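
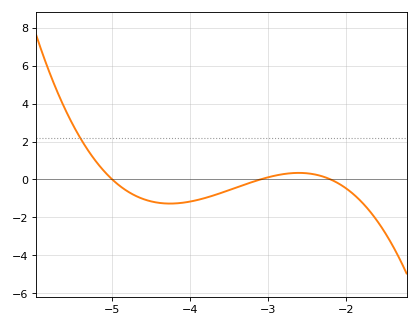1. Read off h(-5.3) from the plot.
1.47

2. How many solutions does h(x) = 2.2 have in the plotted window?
1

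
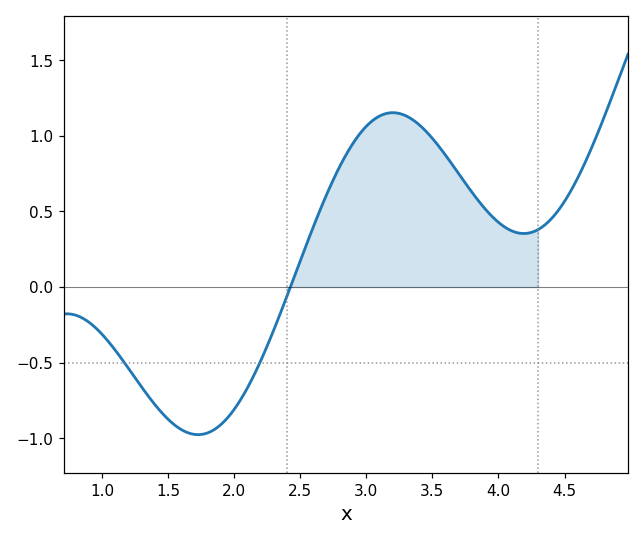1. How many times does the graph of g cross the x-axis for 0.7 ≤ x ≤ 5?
1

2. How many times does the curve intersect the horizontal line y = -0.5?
2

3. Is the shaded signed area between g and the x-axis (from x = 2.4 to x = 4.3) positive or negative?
positive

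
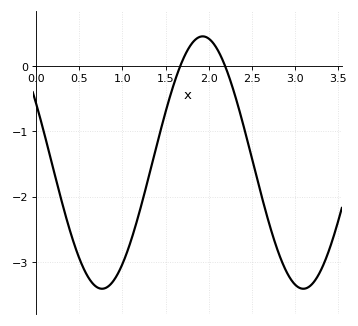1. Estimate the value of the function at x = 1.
-3.03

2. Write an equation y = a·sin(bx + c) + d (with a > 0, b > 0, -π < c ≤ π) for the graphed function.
y = 1.93sin(2.69x + 2.66) - 1.48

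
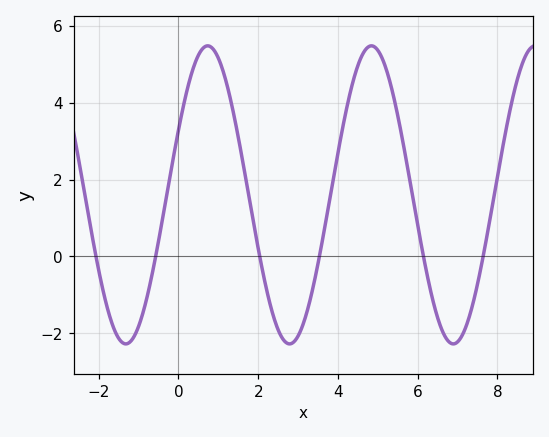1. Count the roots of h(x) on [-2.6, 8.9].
6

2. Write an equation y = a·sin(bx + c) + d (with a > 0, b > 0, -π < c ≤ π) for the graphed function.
y = 3.88sin(1.5x + 0.45) + 1.6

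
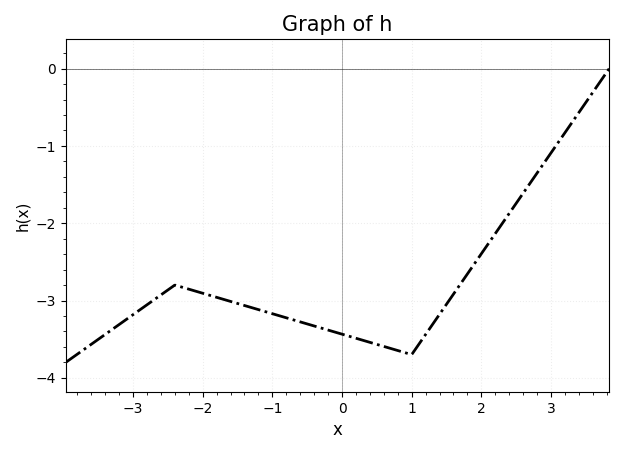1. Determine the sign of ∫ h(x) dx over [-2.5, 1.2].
negative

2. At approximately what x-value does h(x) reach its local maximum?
-2.4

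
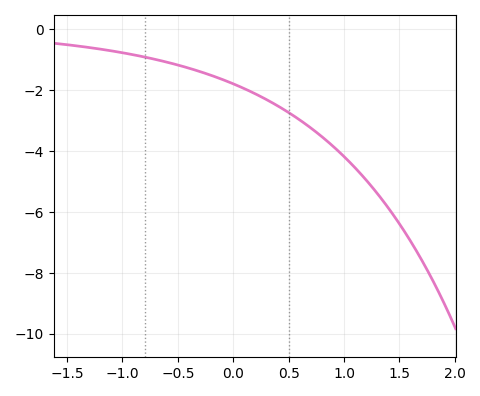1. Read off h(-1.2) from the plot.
-0.662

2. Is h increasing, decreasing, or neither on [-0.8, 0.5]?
decreasing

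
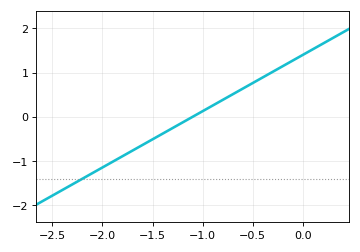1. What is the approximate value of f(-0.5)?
0.762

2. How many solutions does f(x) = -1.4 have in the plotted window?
1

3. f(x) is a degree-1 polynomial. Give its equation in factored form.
y = 1.27(x + 1.1)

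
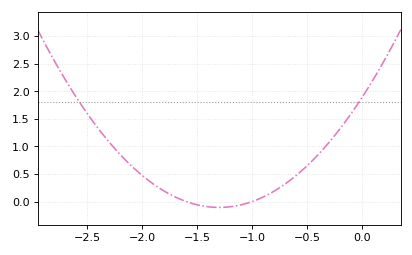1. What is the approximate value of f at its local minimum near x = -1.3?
-0.106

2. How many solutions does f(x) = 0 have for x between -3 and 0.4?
2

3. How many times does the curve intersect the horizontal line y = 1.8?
2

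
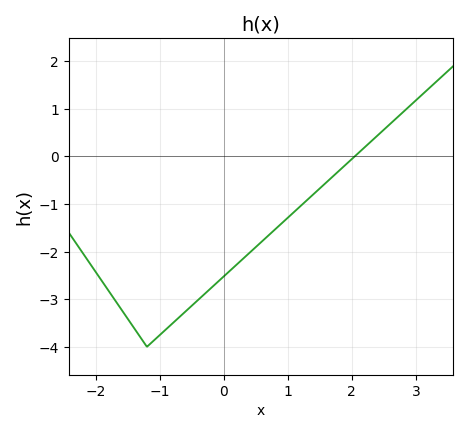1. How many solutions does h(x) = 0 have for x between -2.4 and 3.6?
1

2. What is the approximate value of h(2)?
-0.054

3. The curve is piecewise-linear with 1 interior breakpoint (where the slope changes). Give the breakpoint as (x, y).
(-1.2, -4)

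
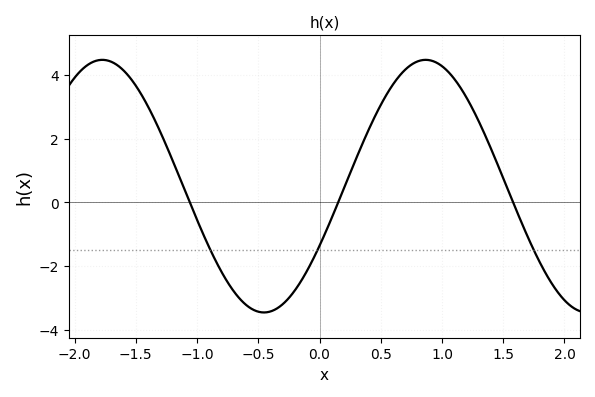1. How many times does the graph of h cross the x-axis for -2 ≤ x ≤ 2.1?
3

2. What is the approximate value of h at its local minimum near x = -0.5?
-3.4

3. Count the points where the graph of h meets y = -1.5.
3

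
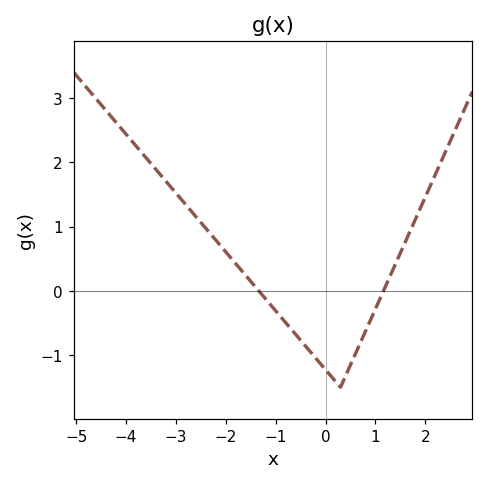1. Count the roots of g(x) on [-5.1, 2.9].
2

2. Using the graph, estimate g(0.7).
-0.8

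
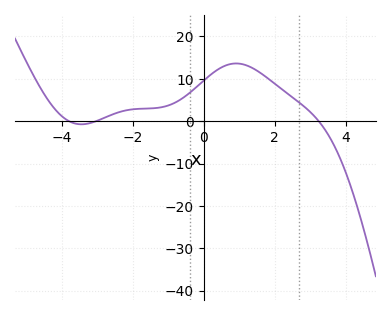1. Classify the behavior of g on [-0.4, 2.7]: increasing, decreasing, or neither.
neither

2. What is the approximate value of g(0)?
9.58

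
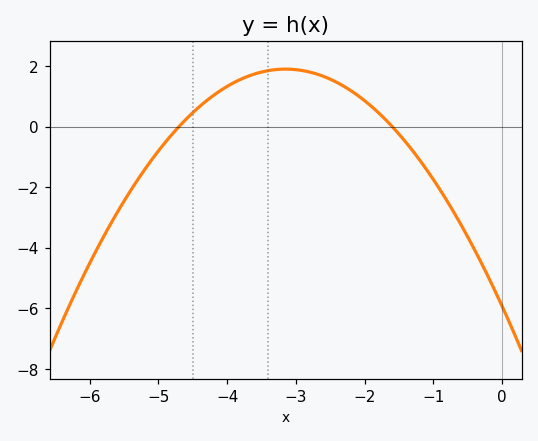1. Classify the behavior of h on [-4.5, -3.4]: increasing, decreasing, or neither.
increasing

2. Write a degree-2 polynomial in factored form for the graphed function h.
y = -0.79(x + 4.7)(x + 1.6)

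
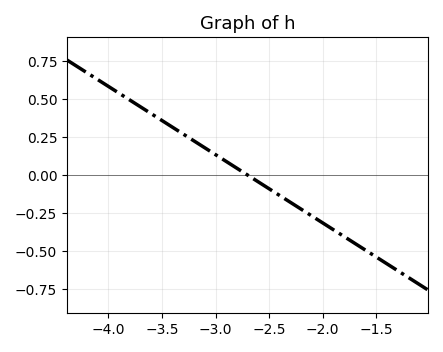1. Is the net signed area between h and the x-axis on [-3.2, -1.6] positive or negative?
negative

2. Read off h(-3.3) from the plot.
0.26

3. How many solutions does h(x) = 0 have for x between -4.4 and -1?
1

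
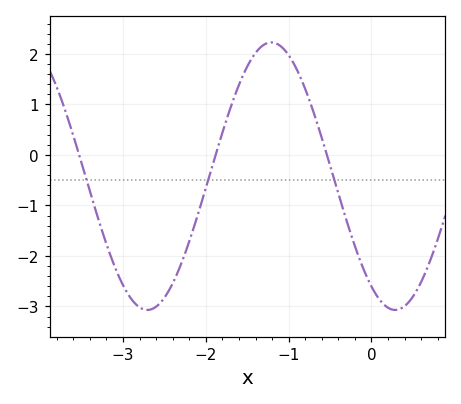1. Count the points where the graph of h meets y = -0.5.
3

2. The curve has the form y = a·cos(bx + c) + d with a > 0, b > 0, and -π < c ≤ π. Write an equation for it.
y = 2.65cos(2.1x + 2.54) - 0.42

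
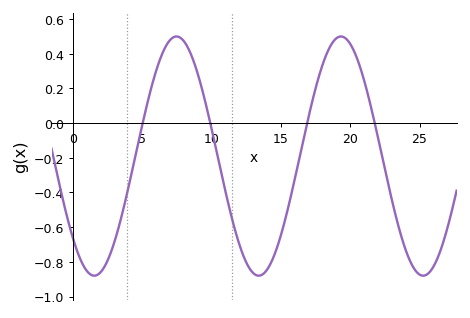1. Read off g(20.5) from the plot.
0.372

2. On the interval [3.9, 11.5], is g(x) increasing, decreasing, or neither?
neither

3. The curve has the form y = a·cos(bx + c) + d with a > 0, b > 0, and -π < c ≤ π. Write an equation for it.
y = 0.69cos(0.53x + 2.32) - 0.19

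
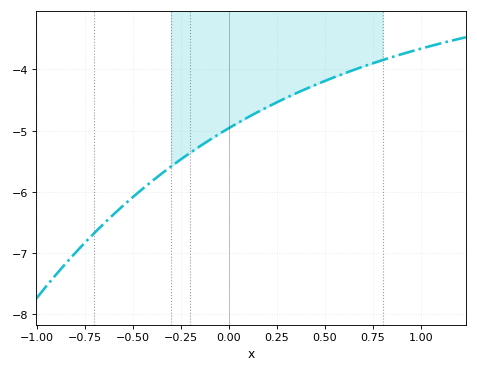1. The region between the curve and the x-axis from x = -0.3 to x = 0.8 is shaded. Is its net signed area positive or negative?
negative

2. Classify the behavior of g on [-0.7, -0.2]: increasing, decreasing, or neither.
increasing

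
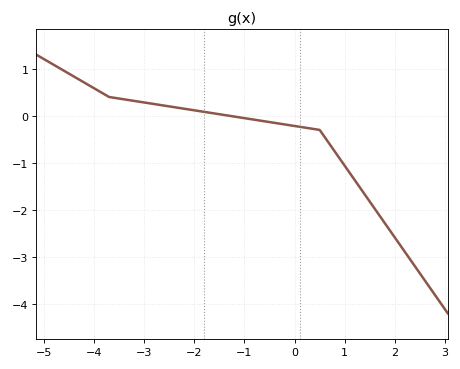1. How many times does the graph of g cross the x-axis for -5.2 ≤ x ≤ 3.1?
1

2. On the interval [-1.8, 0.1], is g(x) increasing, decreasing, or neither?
decreasing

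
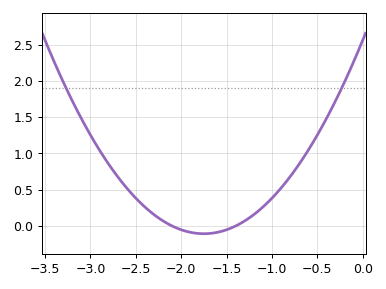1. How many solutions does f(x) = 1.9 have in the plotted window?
2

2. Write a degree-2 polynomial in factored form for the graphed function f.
y = 0.87(x + 2.1)(x + 1.4)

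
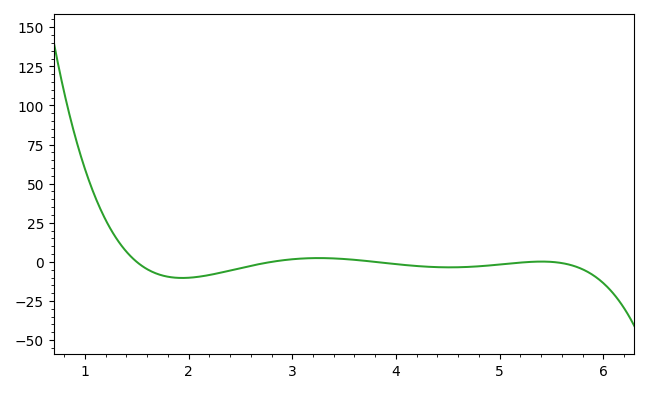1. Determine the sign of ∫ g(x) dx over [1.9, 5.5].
negative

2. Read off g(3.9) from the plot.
0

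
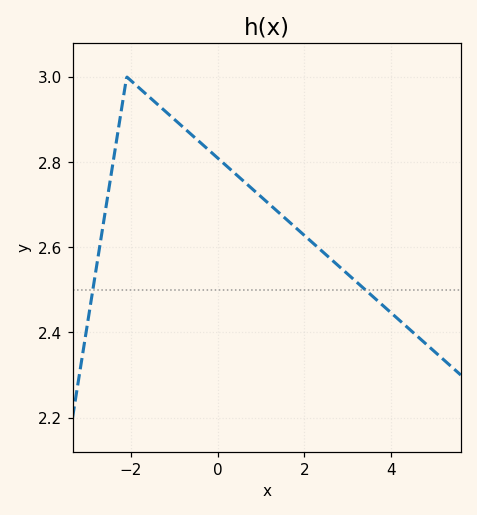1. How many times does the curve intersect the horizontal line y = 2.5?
2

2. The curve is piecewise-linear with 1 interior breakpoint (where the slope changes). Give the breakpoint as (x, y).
(-2.1, 3)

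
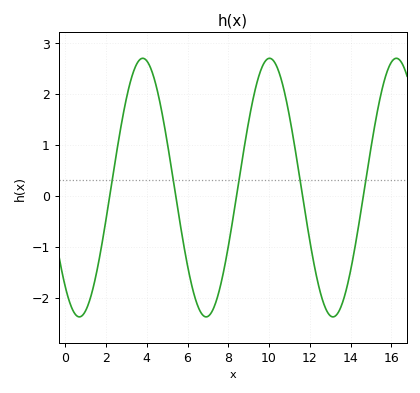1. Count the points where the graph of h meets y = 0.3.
5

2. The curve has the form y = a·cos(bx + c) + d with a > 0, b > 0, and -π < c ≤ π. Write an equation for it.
y = 2.54cos(1.01x + 2.44) + 0.16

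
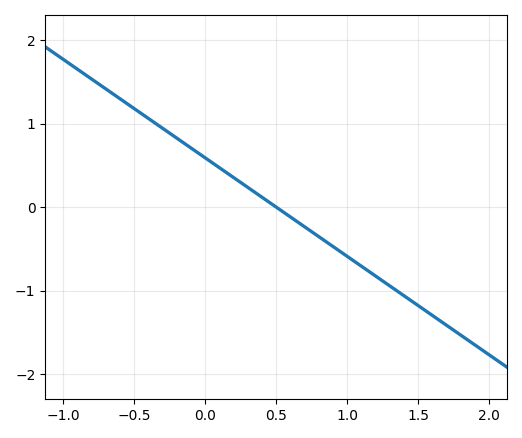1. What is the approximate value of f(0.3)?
0.2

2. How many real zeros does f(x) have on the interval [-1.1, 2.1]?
1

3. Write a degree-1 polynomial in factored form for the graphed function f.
y = -1.18(x - 0.5)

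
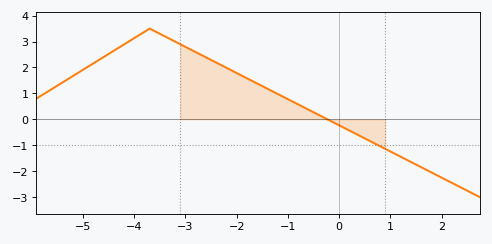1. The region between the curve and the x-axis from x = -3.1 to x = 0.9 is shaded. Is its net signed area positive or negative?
positive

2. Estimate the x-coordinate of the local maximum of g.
-3.7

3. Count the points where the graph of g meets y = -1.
1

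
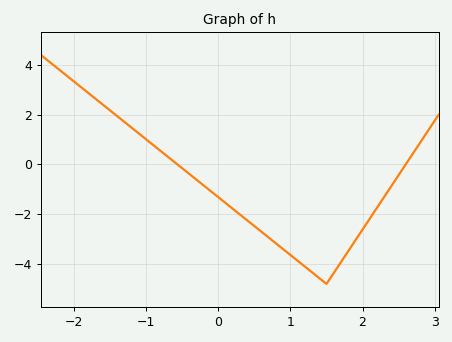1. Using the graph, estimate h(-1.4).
2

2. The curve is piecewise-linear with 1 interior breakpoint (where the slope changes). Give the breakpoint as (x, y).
(1.5, -4.8)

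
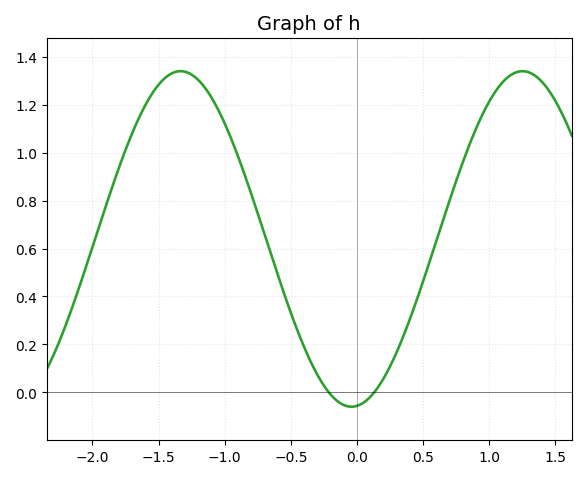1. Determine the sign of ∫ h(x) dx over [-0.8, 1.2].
positive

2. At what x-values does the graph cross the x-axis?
-0.2, 0.1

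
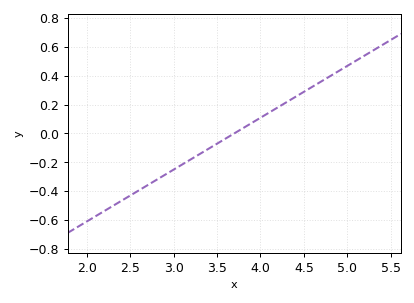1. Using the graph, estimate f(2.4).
-0.46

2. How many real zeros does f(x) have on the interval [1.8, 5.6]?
1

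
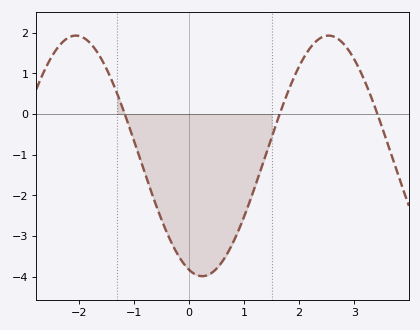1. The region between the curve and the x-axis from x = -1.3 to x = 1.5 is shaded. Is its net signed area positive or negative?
negative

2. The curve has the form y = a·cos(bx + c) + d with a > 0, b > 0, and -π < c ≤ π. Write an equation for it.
y = 2.96cos(1.4x + 2.8) - 1.03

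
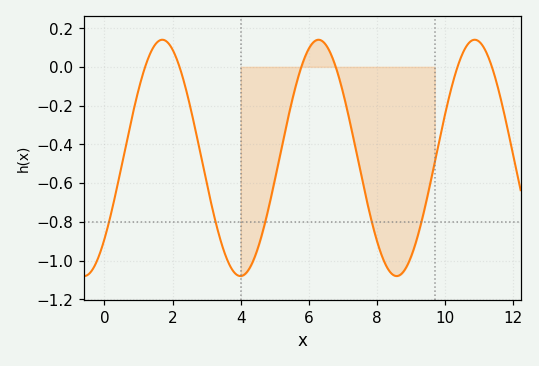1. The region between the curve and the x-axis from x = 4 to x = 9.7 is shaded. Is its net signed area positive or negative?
negative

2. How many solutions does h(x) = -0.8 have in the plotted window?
5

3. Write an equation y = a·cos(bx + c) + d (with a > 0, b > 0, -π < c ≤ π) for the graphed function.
y = 0.61cos(1.4x - 2.3) - 0.47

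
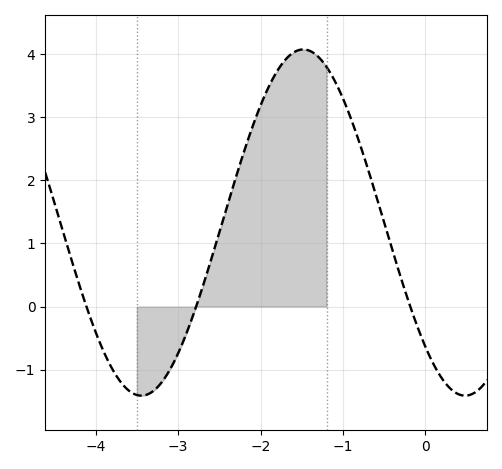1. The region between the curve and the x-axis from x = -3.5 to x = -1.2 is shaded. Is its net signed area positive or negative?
positive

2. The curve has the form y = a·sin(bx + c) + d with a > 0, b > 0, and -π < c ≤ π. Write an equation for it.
y = 2.74sin(1.6x - 2.3) + 1.33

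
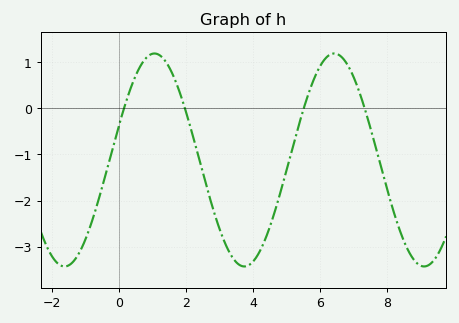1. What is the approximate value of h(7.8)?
-1.2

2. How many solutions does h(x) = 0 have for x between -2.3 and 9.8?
4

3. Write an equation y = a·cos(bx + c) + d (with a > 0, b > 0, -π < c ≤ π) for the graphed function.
y = 2.31cos(1.2x - 1.2) - 1.12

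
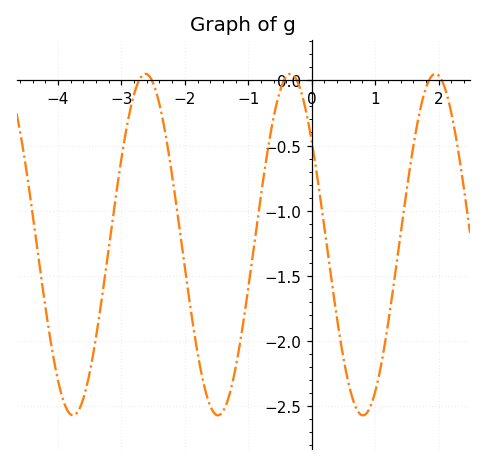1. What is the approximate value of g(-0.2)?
-0.039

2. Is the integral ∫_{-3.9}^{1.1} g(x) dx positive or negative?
negative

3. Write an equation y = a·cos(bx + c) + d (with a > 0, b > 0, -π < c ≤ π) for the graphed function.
y = 1.31cos(2.75x + 0.922) - 1.26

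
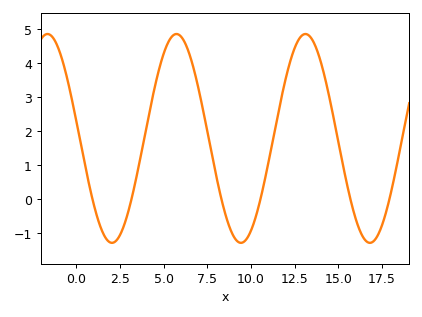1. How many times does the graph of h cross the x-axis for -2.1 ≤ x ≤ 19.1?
6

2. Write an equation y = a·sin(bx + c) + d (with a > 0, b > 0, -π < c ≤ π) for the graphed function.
y = 3.07sin(0.85x + 2.98) + 1.79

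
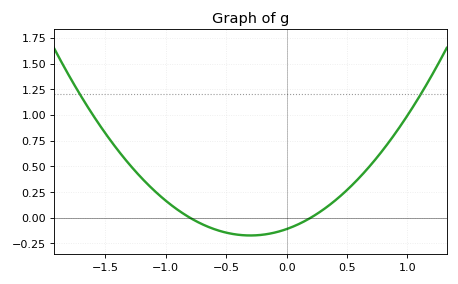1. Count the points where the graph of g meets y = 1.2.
2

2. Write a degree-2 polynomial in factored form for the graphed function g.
y = 0.69(x + 0.8)(x - 0.2)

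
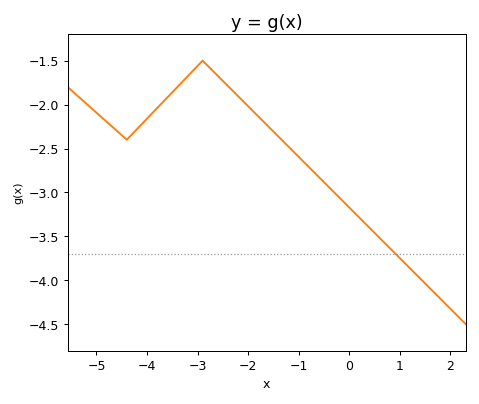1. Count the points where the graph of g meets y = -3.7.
1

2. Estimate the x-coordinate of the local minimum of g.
-4.4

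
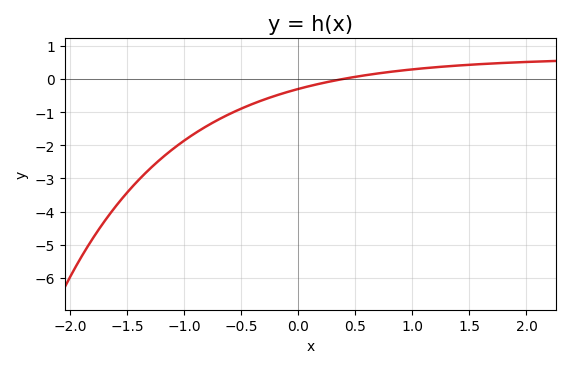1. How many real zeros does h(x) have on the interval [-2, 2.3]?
1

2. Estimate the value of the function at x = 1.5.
0.4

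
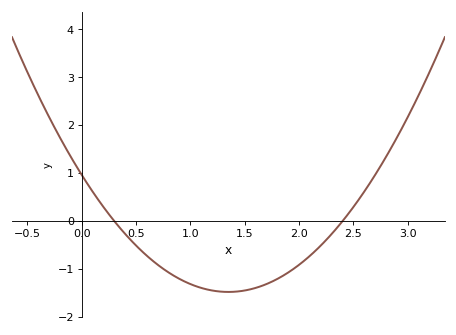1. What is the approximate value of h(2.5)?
0.295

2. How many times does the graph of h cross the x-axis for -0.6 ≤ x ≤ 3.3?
2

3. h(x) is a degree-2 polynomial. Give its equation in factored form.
y = 1.34(x - 0.3)(x - 2.4)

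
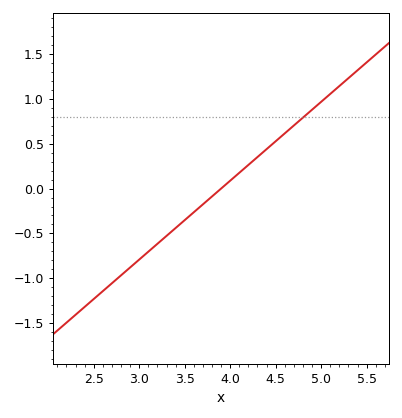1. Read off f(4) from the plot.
0.1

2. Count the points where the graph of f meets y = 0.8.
1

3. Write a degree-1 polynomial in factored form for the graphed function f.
y = 0.88(x - 3.9)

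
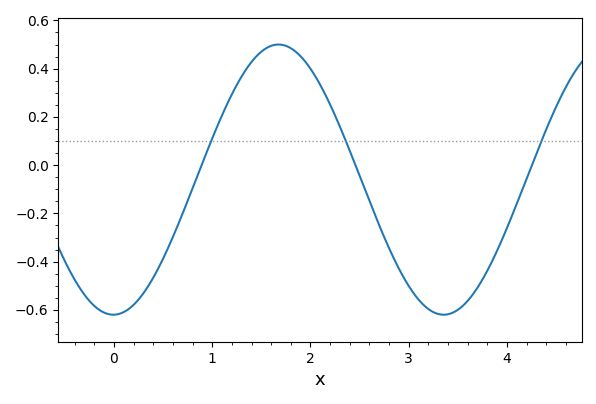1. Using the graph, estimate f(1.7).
0.499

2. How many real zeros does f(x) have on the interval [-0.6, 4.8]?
3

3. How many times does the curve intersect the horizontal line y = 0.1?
3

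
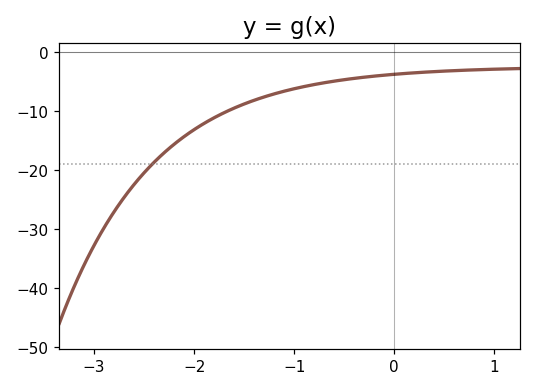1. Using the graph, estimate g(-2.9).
-29.7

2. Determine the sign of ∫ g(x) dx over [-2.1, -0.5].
negative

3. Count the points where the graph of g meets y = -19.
1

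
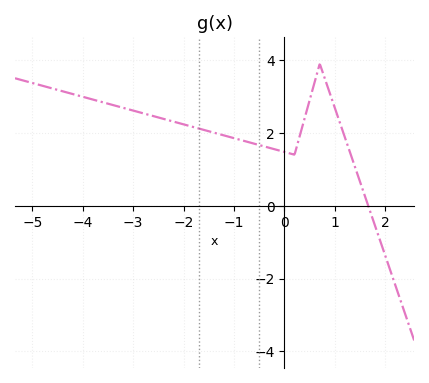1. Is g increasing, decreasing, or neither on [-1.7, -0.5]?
decreasing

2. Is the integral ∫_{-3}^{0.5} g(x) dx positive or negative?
positive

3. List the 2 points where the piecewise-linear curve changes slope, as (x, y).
(0.2, 1.4); (0.7, 3.9)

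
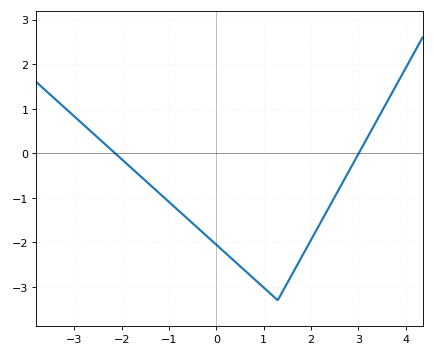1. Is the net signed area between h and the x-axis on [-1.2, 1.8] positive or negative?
negative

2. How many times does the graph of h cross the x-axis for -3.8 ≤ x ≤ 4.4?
2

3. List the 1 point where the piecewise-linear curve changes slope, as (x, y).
(1.3, -3.3)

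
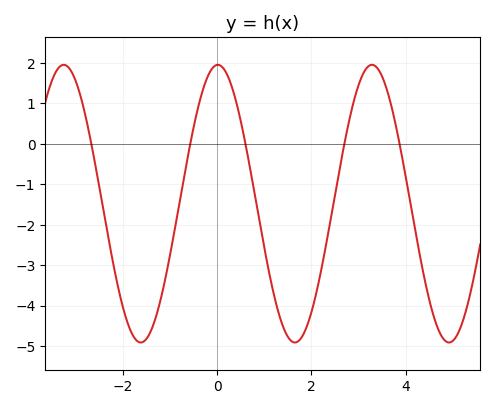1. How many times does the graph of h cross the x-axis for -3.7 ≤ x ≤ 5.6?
5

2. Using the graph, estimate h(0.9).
-1.9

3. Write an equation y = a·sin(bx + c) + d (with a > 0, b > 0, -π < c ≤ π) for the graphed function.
y = 3.43sin(1.9x + 1.5) - 1.48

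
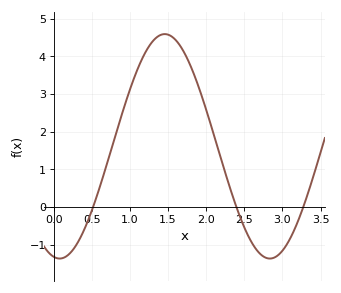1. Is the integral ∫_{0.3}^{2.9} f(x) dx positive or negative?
positive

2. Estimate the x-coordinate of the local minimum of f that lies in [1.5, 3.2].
2.85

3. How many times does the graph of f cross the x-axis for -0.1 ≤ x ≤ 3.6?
3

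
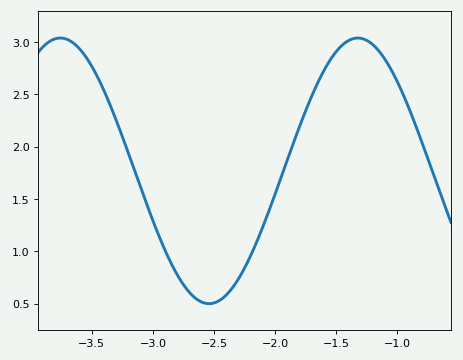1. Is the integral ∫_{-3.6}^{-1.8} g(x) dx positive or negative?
positive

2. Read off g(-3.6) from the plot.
2.94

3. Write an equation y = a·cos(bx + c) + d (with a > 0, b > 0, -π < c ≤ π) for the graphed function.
y = 1.27cos(2.58x - 2.87) + 1.77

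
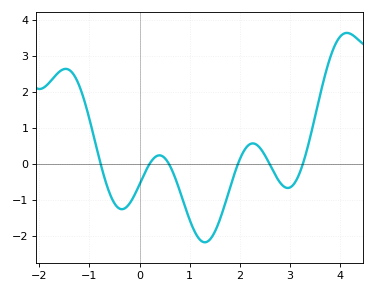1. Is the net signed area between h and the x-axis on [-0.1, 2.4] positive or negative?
negative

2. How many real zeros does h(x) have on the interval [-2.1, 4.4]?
6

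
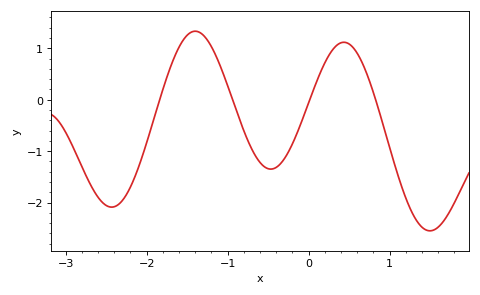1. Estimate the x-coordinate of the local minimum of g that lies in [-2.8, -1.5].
-2.4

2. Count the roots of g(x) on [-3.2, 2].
4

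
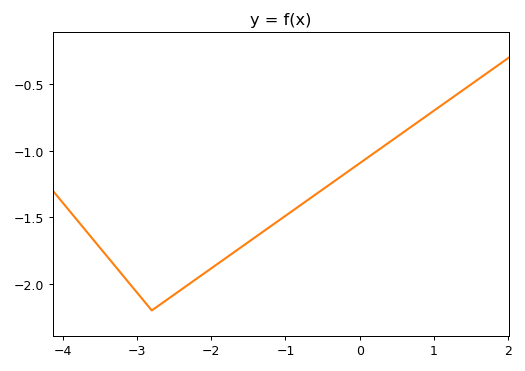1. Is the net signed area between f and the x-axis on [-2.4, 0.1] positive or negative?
negative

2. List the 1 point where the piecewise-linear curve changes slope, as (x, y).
(-2.8, -2.2)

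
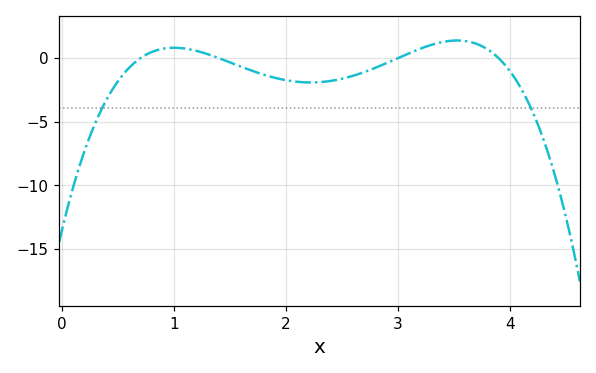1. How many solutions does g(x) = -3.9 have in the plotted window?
2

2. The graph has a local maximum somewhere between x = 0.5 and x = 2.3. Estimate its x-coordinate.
0.999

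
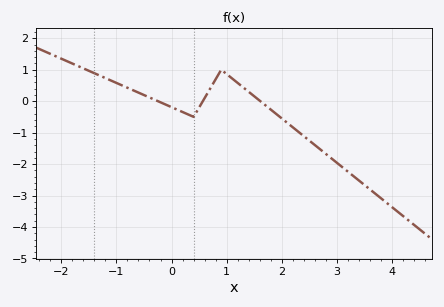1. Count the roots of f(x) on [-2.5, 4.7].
3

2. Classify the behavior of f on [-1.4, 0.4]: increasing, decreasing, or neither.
decreasing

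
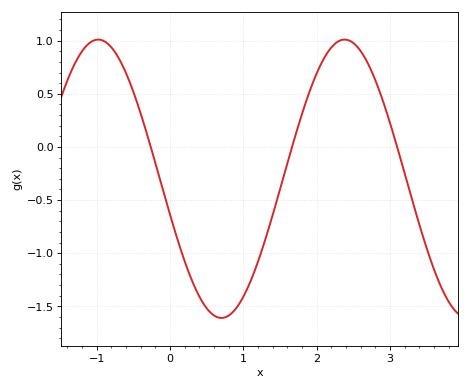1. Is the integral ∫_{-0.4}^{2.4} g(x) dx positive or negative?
negative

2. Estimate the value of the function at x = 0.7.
-1.6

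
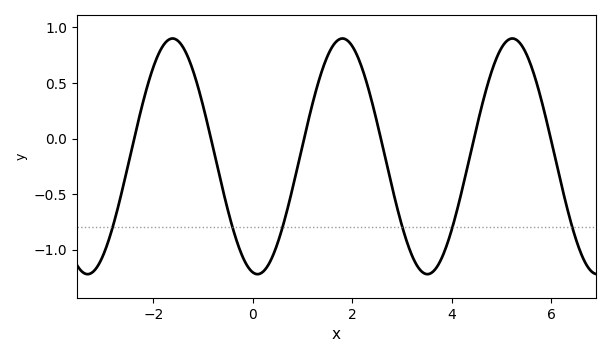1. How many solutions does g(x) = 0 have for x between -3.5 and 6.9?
6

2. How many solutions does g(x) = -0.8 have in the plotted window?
6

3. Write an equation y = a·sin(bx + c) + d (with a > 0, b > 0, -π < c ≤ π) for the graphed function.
y = 1.06sin(1.84x - 1.74) - 0.16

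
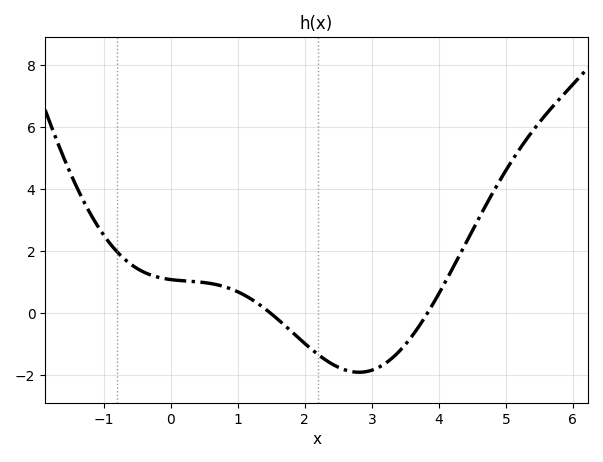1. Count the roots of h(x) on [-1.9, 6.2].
2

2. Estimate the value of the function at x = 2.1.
-1.15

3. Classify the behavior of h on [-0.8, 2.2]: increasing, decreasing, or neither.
decreasing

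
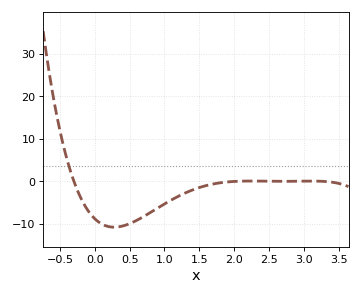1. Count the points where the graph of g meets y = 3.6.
1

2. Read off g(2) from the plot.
-0.067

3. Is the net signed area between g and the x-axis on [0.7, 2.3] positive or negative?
negative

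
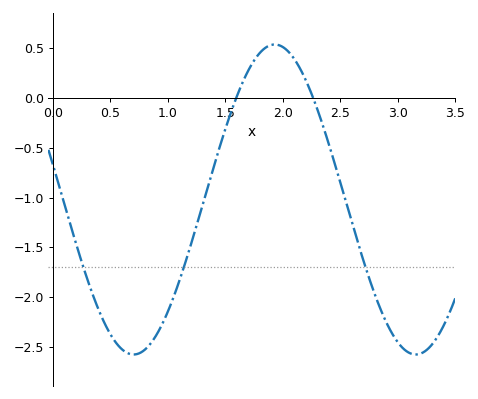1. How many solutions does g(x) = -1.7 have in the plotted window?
3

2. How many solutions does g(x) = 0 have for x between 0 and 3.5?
2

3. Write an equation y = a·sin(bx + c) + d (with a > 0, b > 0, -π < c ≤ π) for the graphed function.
y = 1.56sin(2.56x + 2.91) - 1.02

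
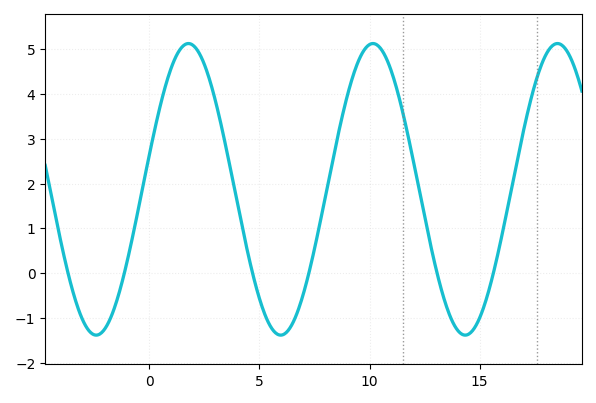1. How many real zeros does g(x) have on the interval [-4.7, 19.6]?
6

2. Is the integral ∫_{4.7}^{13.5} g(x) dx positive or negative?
positive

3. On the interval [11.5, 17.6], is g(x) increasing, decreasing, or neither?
neither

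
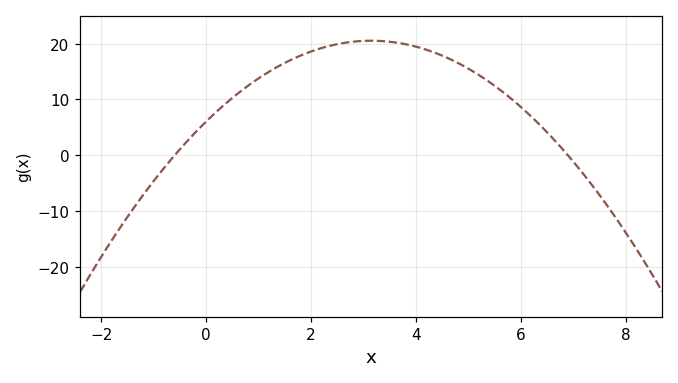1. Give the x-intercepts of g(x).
-0.6, 6.9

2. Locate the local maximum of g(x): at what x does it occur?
3.15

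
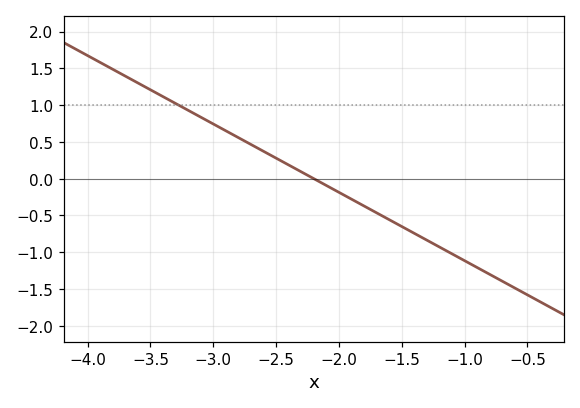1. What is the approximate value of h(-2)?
-0.2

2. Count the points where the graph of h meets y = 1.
1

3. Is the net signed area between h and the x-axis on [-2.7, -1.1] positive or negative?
negative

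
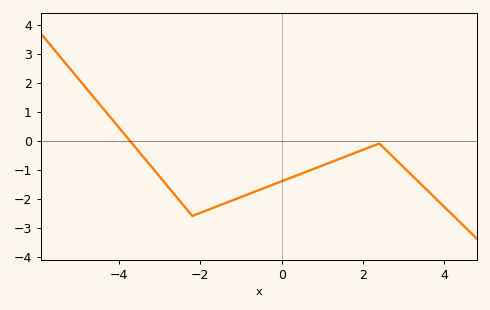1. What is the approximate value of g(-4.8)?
1.79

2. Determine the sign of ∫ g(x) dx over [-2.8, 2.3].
negative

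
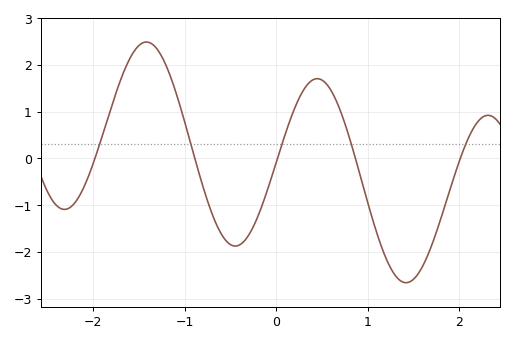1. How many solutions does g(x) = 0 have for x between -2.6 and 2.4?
5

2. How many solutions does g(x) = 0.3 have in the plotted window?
5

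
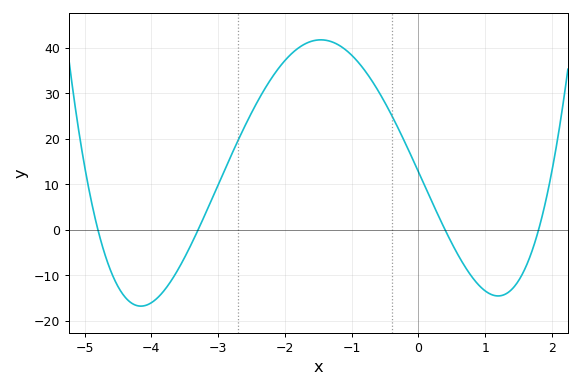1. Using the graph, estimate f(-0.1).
16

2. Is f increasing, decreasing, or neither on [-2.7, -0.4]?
neither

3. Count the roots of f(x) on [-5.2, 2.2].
4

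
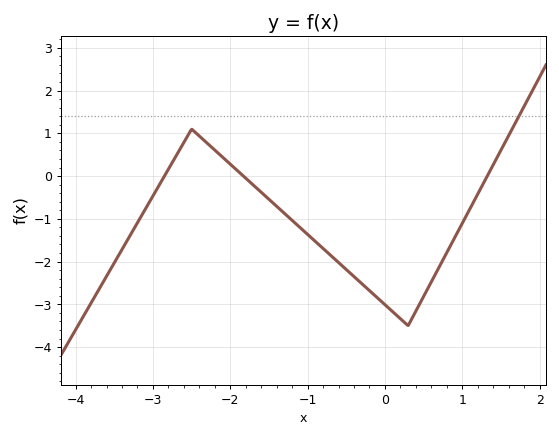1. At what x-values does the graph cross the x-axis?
-2.9, -1.8, 1.3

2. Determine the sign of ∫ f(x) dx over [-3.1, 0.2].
negative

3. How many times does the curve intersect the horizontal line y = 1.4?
1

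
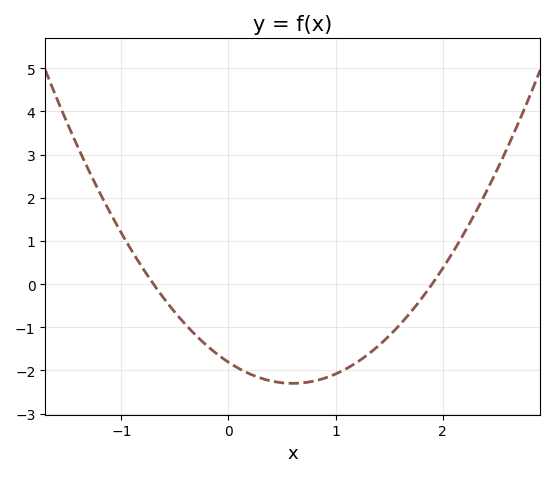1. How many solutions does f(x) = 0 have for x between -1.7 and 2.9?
2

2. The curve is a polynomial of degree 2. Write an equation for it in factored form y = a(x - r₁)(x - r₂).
y = 1.36(x + 0.7)(x - 1.9)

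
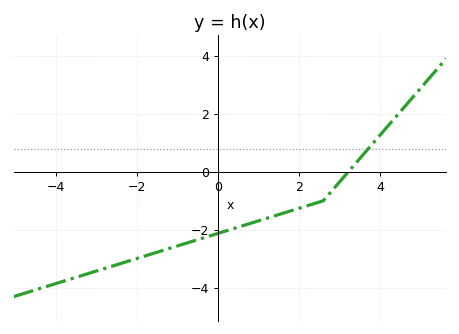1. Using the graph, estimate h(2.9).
-0.6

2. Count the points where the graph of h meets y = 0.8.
1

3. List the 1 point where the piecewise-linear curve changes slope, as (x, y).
(2.6, -1)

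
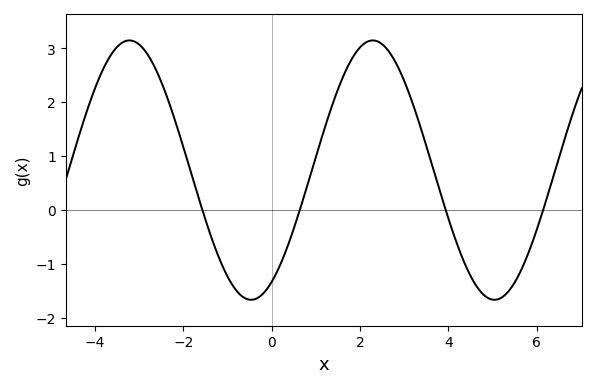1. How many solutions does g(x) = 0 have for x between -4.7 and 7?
4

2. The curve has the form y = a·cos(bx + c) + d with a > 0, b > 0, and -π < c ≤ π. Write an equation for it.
y = 2.41cos(1.1x - 2.6) + 0.74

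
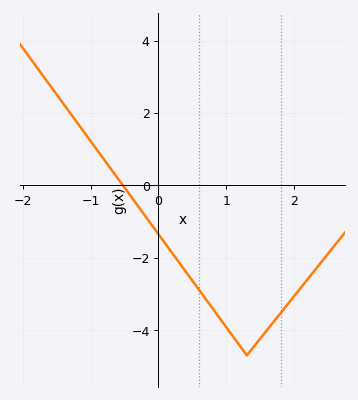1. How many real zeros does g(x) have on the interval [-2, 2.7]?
1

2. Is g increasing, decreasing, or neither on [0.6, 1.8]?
neither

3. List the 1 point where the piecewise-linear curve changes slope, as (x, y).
(1.3, -4.7)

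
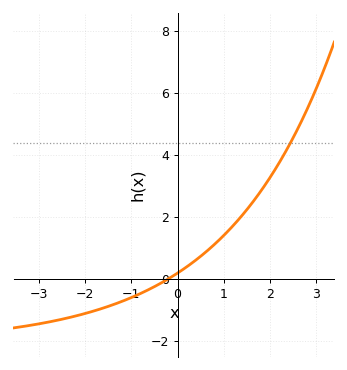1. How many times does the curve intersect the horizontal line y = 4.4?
1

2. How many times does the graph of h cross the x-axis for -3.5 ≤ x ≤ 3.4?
1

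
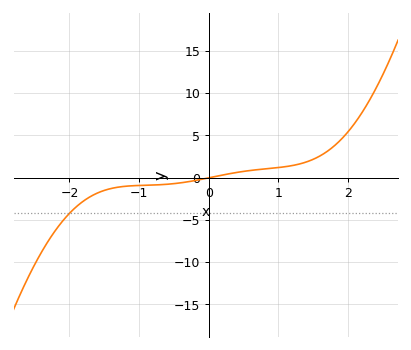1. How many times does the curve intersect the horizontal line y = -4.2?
1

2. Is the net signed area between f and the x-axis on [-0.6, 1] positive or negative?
positive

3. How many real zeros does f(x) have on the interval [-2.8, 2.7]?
1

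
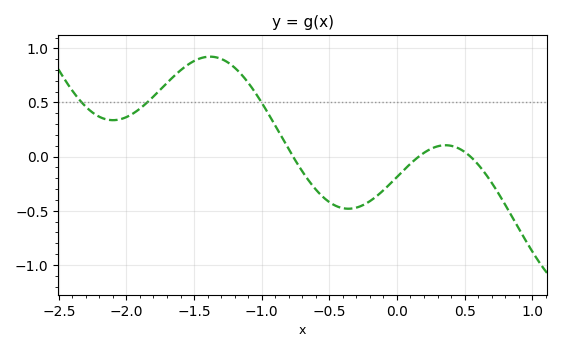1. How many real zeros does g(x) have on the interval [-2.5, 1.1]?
3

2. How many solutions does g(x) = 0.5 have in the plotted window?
3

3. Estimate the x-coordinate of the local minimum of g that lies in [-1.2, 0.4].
-0.35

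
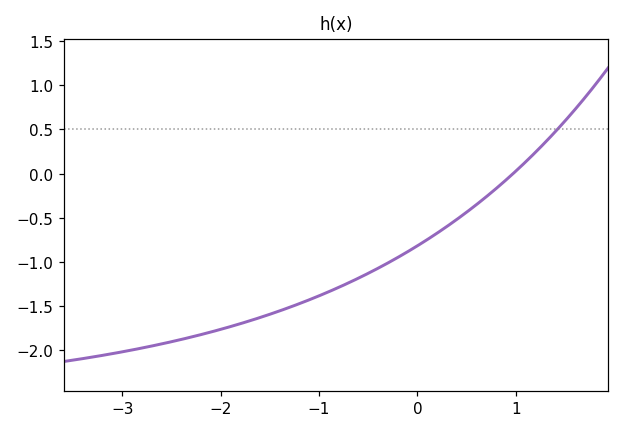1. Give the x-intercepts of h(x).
0.975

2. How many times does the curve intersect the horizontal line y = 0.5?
1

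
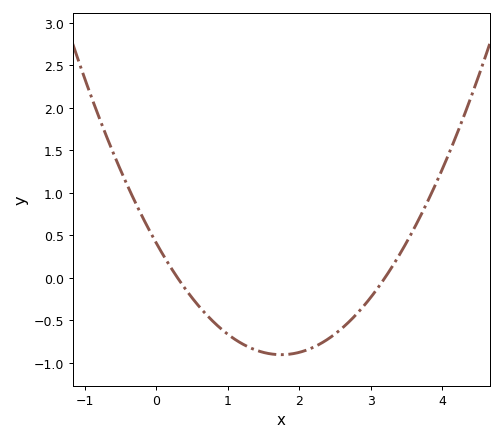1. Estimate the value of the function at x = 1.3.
-0.817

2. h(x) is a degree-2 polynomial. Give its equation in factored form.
y = 0.43(x - 0.3)(x - 3.2)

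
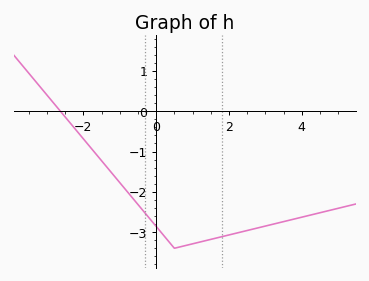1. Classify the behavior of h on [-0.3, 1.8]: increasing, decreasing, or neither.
neither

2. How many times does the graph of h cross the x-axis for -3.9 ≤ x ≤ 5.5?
1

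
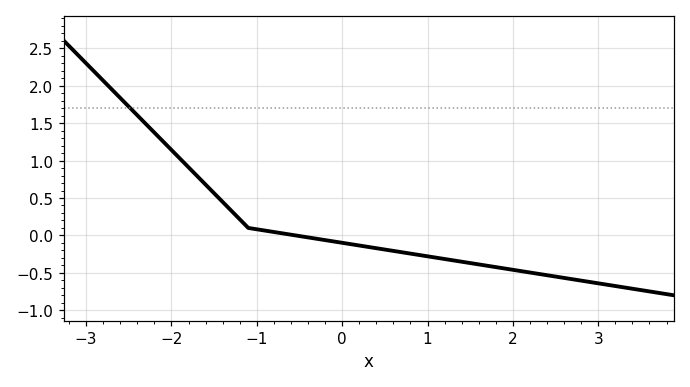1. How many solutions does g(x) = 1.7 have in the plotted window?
1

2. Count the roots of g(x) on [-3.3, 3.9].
1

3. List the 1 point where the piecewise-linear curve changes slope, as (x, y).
(-1.1, 0.1)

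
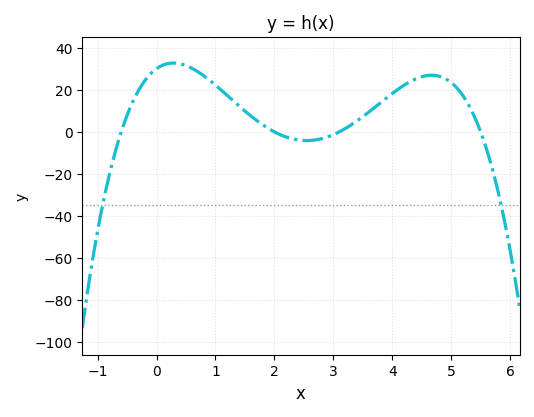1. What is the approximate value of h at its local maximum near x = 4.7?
26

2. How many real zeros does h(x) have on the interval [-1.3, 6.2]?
4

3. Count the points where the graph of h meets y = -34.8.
2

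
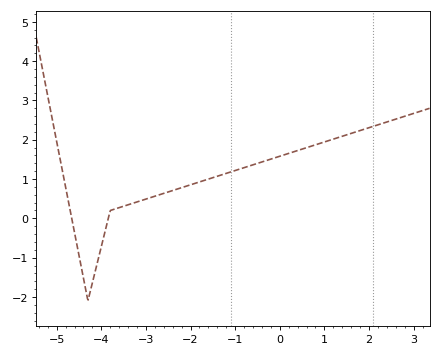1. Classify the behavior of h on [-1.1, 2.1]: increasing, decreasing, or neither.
increasing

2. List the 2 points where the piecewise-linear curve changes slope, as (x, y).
(-4.3, -2.1); (-3.8, 0.2)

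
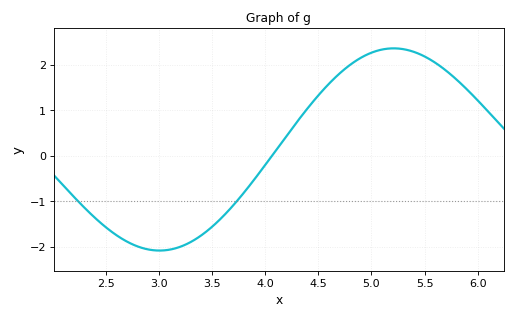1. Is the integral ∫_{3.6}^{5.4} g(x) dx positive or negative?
positive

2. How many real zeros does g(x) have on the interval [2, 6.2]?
1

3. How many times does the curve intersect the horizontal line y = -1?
2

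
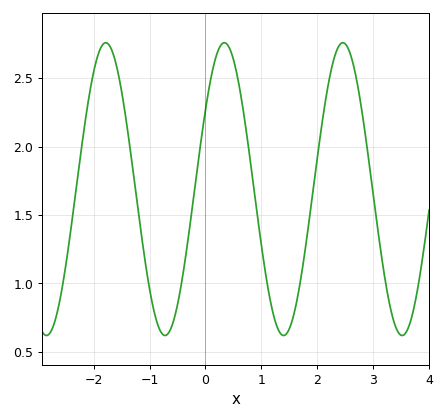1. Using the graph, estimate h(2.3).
2.64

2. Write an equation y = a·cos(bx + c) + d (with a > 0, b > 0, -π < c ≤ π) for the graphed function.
y = 1.07cos(2.96x - 1) + 1.69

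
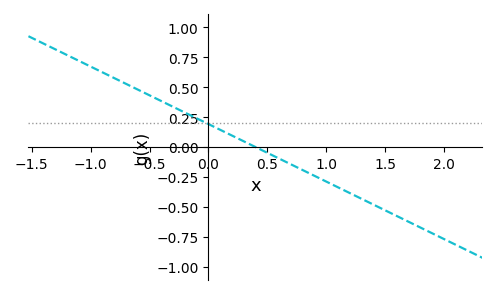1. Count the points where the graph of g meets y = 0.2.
1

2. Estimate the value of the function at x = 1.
-0.288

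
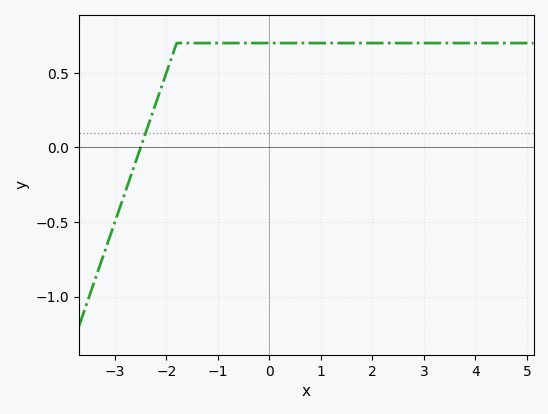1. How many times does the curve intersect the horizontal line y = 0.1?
1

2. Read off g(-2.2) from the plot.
0.3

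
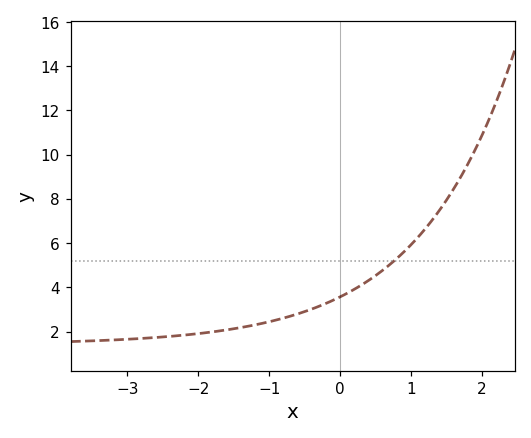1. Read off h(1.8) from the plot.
9.57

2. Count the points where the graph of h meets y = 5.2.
1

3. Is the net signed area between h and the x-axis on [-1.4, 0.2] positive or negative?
positive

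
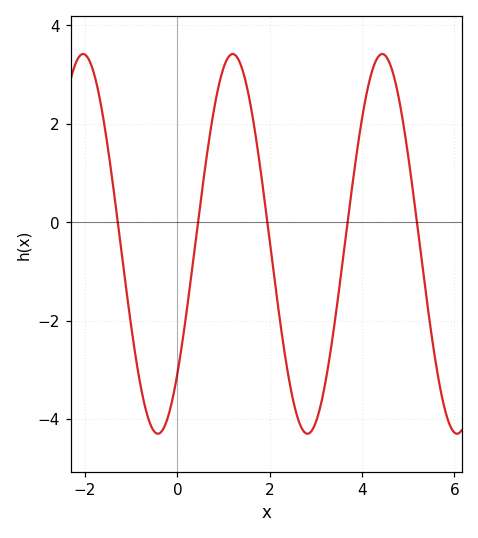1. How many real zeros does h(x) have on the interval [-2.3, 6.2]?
5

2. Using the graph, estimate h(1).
3.14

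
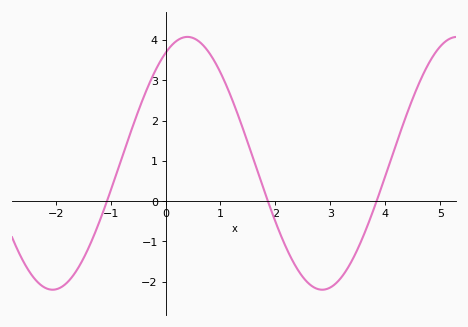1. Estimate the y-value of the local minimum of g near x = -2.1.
-2.2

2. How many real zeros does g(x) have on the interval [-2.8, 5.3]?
3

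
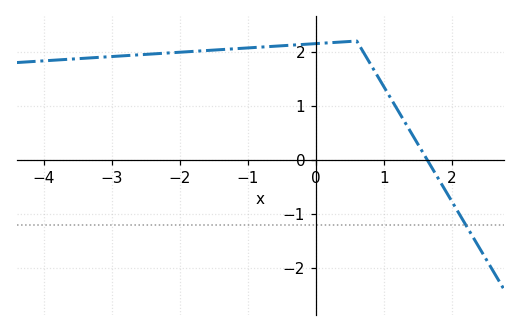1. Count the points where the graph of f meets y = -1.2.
1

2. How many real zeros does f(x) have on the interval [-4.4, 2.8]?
1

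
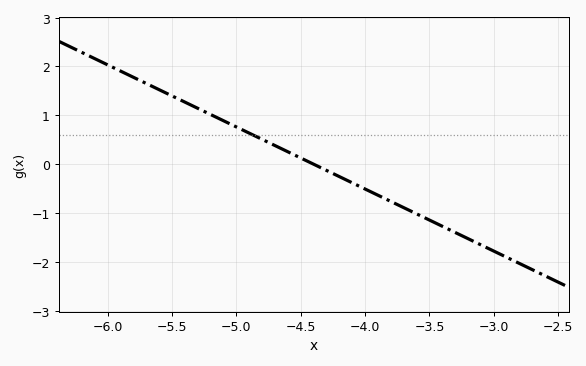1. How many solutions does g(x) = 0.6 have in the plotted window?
1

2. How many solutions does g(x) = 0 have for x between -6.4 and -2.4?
1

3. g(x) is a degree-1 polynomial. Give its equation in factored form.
y = -1.27(x + 4.4)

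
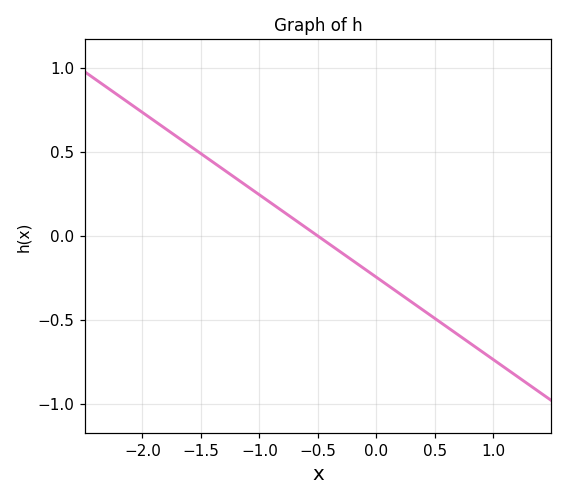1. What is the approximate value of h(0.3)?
-0.392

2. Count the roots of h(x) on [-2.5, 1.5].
1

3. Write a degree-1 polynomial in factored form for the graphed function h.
y = -0.49(x + 0.5)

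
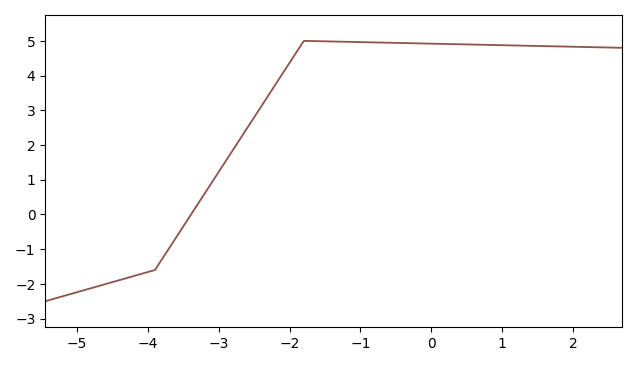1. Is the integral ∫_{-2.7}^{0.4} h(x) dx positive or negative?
positive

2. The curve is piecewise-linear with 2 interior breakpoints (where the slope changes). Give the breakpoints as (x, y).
(-3.9, -1.6); (-1.8, 5)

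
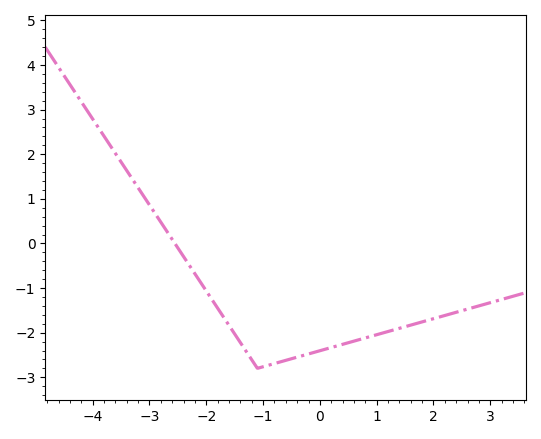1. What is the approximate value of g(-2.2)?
-0.7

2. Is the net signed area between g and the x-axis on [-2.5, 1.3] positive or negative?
negative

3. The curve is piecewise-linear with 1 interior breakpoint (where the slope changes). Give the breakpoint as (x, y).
(-1.1, -2.8)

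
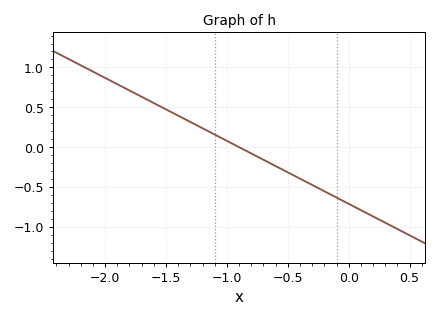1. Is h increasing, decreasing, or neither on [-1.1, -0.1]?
decreasing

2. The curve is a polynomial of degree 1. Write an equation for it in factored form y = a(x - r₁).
y = -0.79(x + 0.9)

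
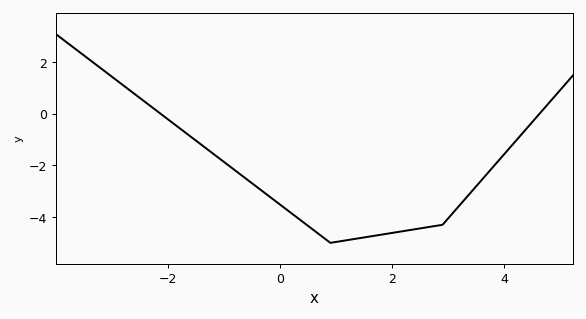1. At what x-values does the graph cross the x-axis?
-2.12, 4.63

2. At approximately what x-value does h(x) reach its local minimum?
0.902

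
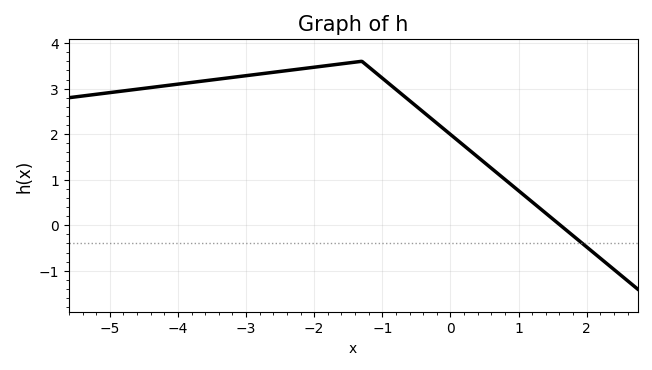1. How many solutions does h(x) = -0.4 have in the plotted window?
1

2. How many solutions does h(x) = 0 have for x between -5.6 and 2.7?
1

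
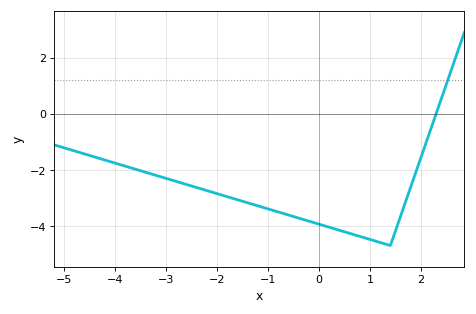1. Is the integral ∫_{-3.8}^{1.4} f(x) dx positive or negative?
negative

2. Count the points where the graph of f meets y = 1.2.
1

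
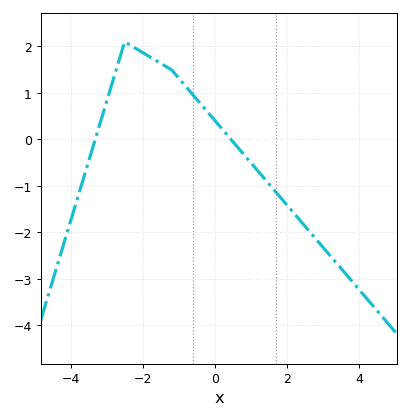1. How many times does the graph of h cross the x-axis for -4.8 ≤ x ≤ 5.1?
2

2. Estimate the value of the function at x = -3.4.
-0.217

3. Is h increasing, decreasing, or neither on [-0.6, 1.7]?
decreasing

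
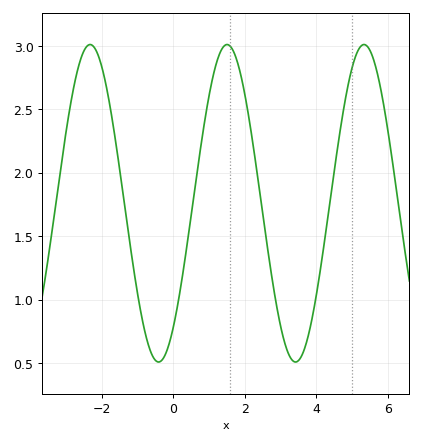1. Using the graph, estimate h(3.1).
0.681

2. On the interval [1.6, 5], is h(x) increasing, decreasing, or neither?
neither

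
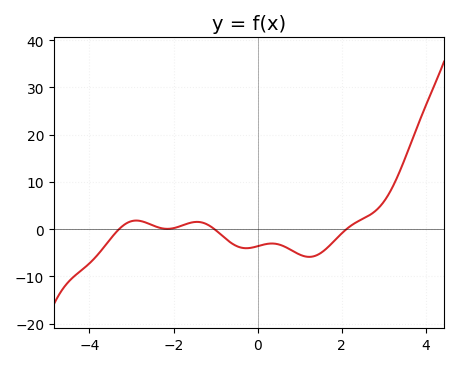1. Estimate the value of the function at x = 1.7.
-4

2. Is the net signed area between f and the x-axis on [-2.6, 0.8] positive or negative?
negative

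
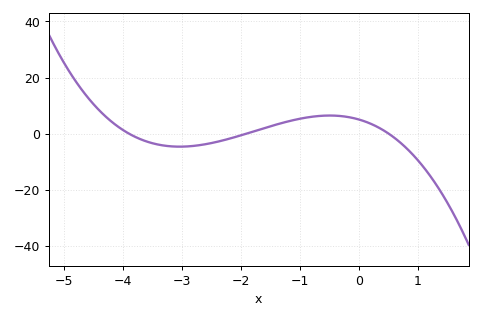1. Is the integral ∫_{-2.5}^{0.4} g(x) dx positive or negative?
positive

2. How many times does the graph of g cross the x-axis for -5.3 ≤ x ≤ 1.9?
3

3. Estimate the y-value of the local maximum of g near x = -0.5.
6.43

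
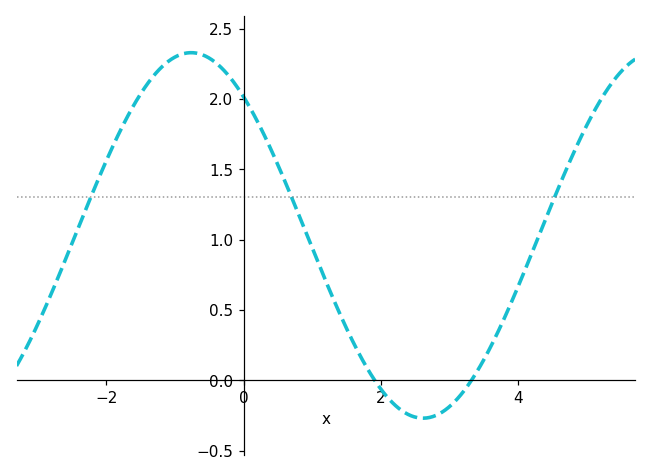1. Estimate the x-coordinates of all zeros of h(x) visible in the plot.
2, 3.4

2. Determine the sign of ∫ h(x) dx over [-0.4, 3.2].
positive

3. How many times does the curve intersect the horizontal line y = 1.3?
3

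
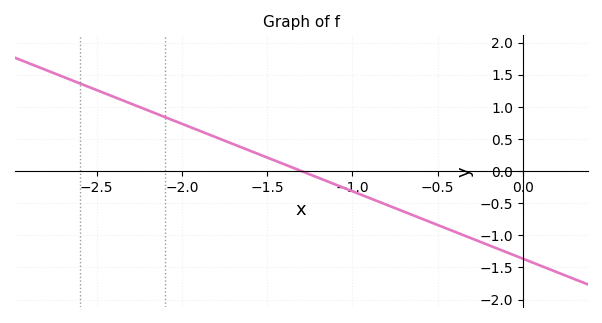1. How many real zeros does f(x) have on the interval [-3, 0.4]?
1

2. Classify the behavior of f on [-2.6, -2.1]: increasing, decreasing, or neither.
decreasing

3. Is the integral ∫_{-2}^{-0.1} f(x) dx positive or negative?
negative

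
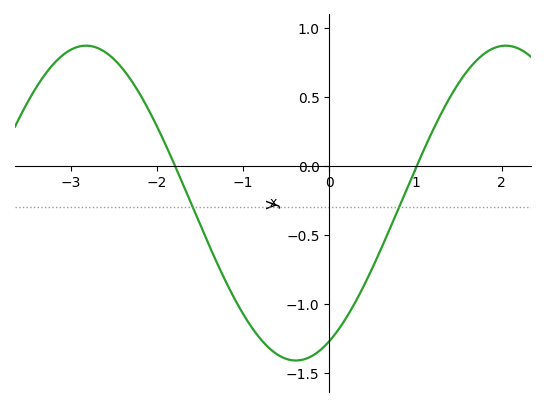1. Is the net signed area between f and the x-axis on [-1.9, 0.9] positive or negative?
negative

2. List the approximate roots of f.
-1.79, 1.02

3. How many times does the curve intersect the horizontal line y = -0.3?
2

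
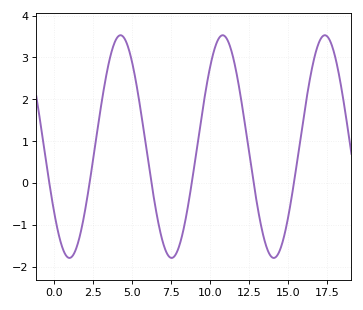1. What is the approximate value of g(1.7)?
-1.2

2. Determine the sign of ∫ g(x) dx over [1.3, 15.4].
positive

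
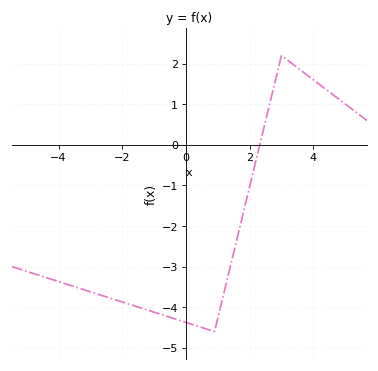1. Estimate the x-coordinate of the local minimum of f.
0.899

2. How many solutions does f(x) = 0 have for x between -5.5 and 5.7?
1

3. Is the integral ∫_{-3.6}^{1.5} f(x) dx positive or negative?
negative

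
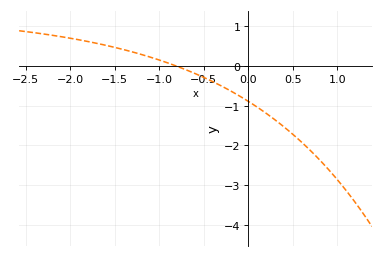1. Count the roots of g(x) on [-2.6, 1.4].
1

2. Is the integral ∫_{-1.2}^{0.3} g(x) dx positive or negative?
negative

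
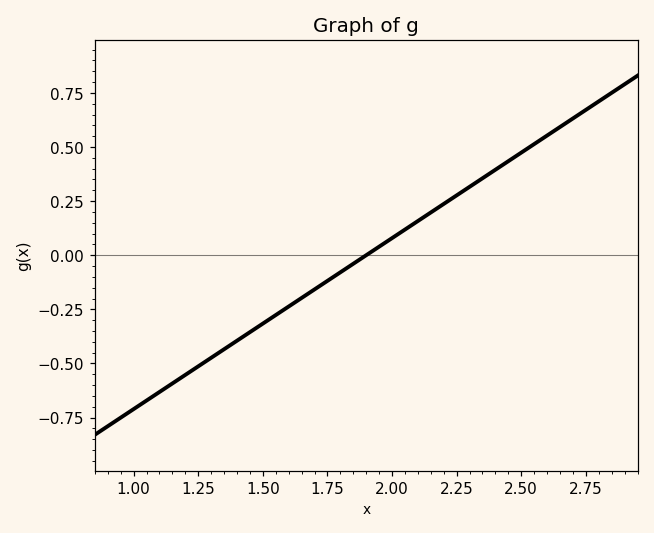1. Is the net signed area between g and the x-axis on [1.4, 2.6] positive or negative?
positive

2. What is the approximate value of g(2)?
0.08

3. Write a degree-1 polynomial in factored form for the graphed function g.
y = 0.79(x - 1.9)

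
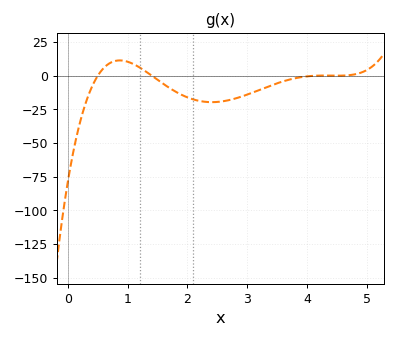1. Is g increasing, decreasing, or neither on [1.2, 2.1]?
decreasing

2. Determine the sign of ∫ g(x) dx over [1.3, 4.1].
negative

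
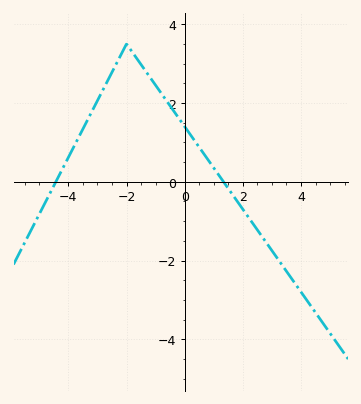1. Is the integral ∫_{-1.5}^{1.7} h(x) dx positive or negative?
positive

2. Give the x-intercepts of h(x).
-4.43, 1.33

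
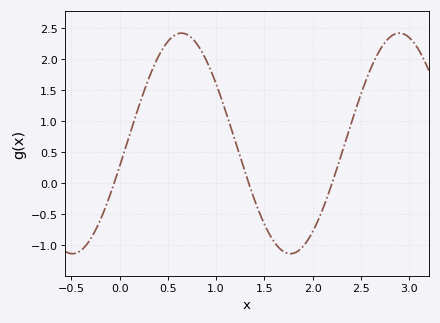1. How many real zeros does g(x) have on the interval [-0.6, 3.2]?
3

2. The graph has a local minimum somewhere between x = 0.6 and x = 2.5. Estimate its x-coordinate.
1.77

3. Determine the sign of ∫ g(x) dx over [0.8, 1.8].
positive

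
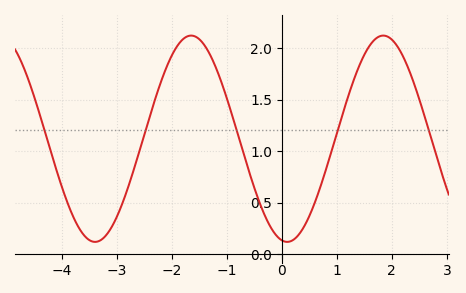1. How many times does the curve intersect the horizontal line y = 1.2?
5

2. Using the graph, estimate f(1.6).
2.02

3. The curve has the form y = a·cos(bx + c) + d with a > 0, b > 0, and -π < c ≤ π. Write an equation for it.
y = 1cos(1.8x + 2.96) + 1.12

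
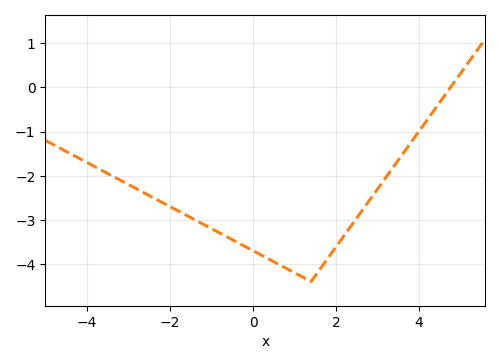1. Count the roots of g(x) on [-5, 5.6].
1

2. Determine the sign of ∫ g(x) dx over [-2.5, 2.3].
negative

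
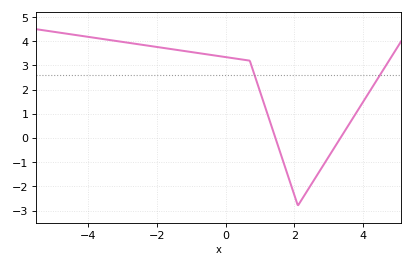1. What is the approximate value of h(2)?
-2.4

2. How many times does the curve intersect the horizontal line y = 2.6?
2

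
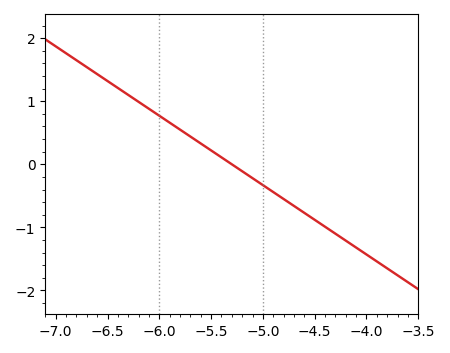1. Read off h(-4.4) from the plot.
-1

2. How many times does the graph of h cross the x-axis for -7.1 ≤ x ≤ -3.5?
1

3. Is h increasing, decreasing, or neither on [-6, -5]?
decreasing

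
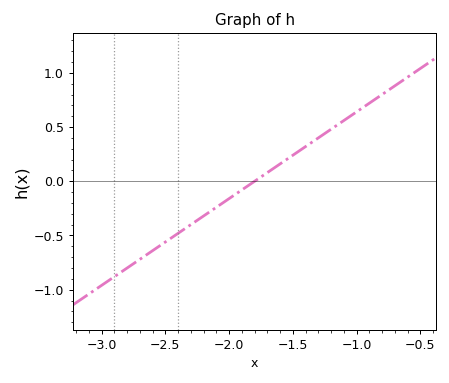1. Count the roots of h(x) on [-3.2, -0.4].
1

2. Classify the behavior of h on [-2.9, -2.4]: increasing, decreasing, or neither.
increasing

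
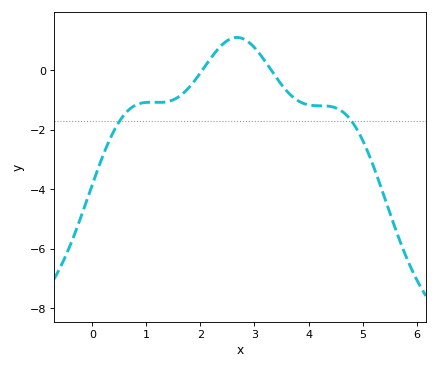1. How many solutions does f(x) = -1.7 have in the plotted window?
2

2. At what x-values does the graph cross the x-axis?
2, 3.3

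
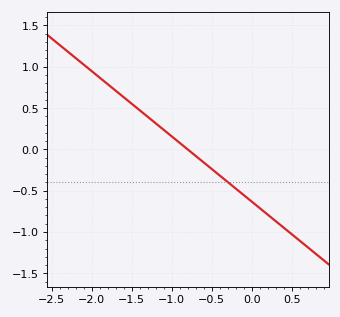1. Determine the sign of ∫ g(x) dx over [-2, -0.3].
positive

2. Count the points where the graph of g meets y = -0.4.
1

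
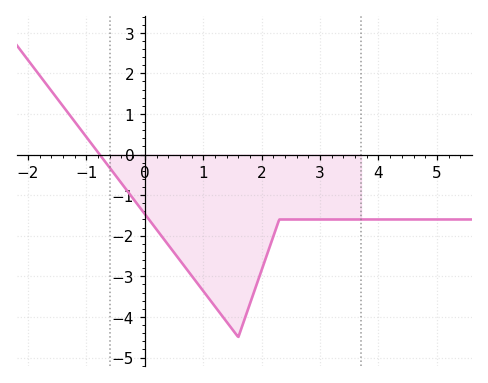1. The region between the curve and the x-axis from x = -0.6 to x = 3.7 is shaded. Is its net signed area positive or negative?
negative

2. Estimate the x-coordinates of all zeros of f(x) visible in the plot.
-0.8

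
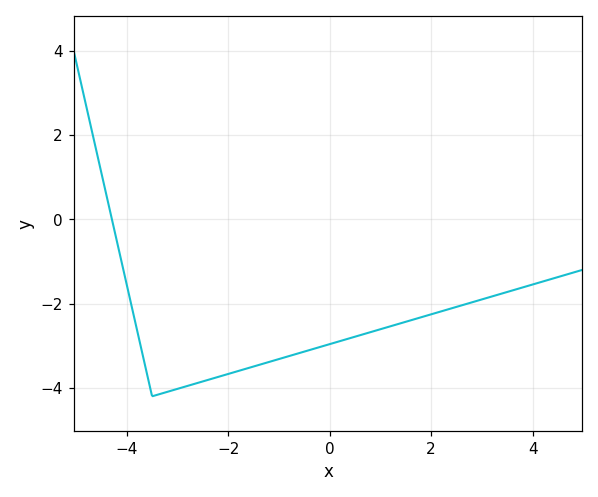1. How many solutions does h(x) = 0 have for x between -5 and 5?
1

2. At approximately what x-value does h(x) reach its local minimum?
-3.5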